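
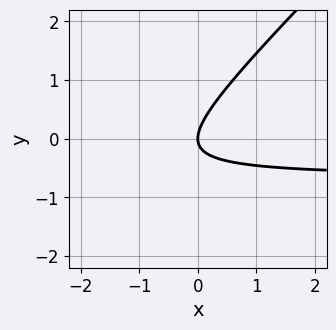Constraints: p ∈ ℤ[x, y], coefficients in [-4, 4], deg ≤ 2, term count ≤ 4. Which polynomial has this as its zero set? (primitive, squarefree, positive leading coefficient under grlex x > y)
(a) Degree: no degree-1 curve has this shape, so deg p = 2.
(b) From the axis intercepts and sections: it meets the x-axis at x = 0 (among the integer gridlines); it crosses the y-axis at the gridline y = 0.
(c) Putting this together gives p.

3*x*y - 3*y^2 + 2*x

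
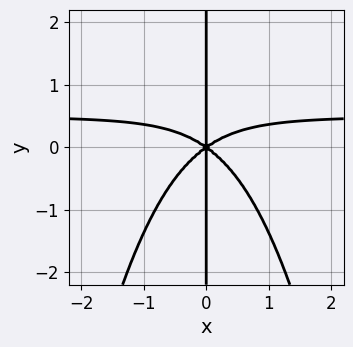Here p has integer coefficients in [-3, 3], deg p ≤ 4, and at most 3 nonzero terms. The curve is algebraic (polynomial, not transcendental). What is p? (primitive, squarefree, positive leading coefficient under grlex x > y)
Degree: no degree-3 curve has this shape, so deg p = 4.
Observable constraints: it meets the x-axis at x = 0 (among the integer gridlines); the visible y-axis segment lies entirely on the curve.
Putting this together gives p.

2*x^3*y - x^3 + 2*x*y^2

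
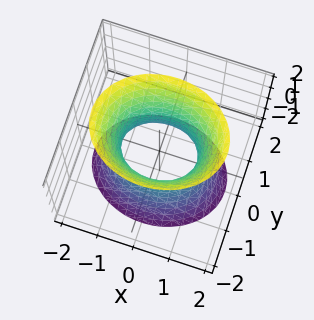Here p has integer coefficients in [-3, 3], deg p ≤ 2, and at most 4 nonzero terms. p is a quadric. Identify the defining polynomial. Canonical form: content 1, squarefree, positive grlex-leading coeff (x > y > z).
2*x^2 + 3*y^2 - z^2 - 2

Degree: one connected sheet with a waist; a quadric, so deg p = 2.
Symmetries: the z ↦ −z reflection is a symmetry, so z appears only in even powers; it's symmetric under x → −x, forcing even powers of x; it's symmetric under y → −y, forcing even powers of y.
Checking where it meets the axes: no z-intercept at any integer in the box; the x-axis gridline crossings are at x ∈ {-1, 1}.
Solving for integer coefficients yields p as stated.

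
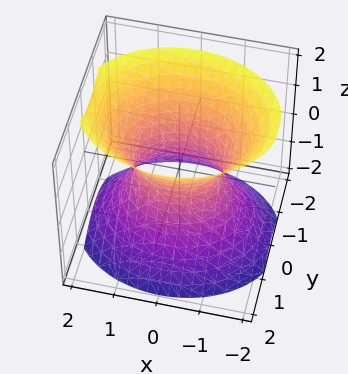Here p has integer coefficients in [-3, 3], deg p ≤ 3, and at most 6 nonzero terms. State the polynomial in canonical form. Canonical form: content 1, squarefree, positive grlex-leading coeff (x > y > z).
(a) The degree is 2 — one connected sheet with a waist; a quadric.
(b) Symmetries: mirror symmetry z ↦ −z ⇒ only even powers of z; mirror symmetry x ↦ −x ⇒ only even powers of x; mirror symmetry y ↦ −y ⇒ only even powers of y.
(c) Against the integer gridlines: the x-axis gridline crossings are at x ∈ {-1, 1}; it misses every integer gridline on the z-axis.
(d) Putting this together gives p.

2*x^2 + 3*y^2 - 2*z^2 - 2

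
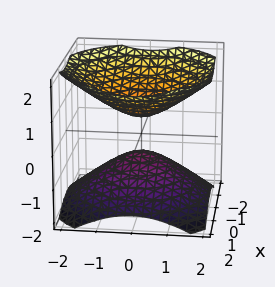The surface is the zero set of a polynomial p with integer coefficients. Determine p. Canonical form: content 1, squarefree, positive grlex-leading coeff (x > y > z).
First, the picture has 2 separate pieces. Treating them together as one polynomial.
Then, deg p = 2. A generic line meets the surface in up to 2 points.
Next, symmetries: the surface is invariant under rotation about z: p = q(x² + y², z).
Next, against the integer gridlines: no y-intercept at any integer in the box; a circular section at z = -1 has radius exactly 1; no x-intercept at any integer in the box.
Finally, fitting integer coefficients to these (and the overall shape) gives p.

2*x^2 + 2*y^2 - 3*z^2 + 1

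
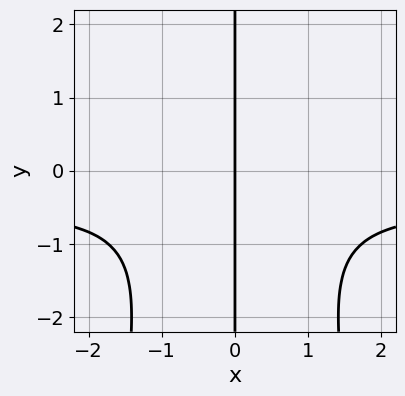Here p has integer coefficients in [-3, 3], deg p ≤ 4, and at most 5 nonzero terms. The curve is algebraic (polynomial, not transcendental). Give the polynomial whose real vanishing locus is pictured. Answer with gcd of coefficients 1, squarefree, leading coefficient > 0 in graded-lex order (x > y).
2*x^3*y + x^3 + x*y^2 + 2*x

First, the degree is 4 — the shape is more complex than any degree-3 curve.
Then, reading off the gridlines: every point of the y-axis in the box is on the curve; it crosses the x-axis at the gridline x = 0.
Finally, together with the visible shape, these determine p as stated.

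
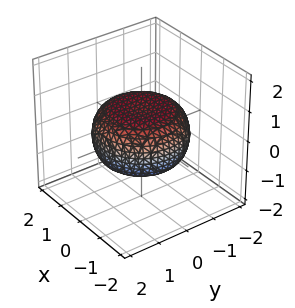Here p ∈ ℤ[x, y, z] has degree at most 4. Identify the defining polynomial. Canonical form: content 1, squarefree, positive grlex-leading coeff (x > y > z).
x^4 + 2*x^2*y^2 + y^4 - x^2 - y^2 + 3*z^2 - 2

deg p = 4. A generic line meets the surface in up to 4 points.
Symmetries: rotational symmetry about the z-axis ⇒ p depends on x, y only through x² + y².
Checking where it meets the axes: a circular section at z = 0 has radius between 1 and 2.
Fitting integer coefficients to these (and the overall shape) gives p.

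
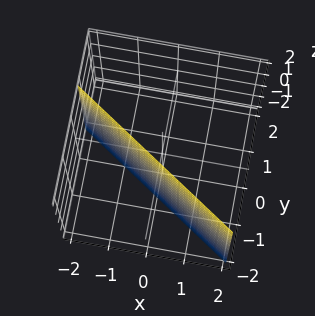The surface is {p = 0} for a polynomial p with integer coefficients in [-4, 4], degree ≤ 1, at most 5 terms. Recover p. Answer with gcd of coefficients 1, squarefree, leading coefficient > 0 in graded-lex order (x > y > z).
First, degree: every cross-section is a straight line — this is a plane, so deg p = 1.
Next, against the integer gridlines: the surface avoids every integer z-axis point in the box; it crosses the x-axis at the gridline x = -1.
Finally, assembling these constraints gives the stated polynomial.

2*x + 3*y + 2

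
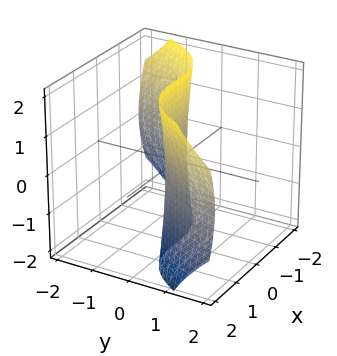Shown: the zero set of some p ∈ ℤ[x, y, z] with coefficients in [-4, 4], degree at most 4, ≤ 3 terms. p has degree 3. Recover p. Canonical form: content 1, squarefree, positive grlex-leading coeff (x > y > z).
(a) Degree: the shape is more complex than any degree-2 surface, so deg p = 3.
(b) Checking where it meets the axes: it crosses the x-axis at the gridline x = 0; every point of the z-axis in the box is on the surface; one y-axis crossing is at y = 0.
(c) Fitting integer coefficients to these (and the overall shape) gives p.

x^3 - y*z^2 - 3*y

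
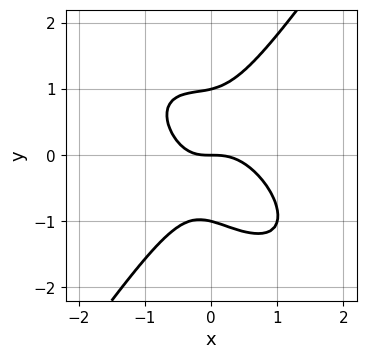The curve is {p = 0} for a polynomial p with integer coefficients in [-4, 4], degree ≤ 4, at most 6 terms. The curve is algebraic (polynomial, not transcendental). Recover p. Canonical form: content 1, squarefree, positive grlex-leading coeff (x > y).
1. Degree: no degree-2 curve has this shape, so deg p = 3.
2. From the axis intercepts and sections: it crosses the x-axis at the gridline x = 0; the y-axis gridline crossings are at y ∈ {-1, 0, 1}.
3. Assembling these constraints gives the stated polynomial.

3*x^3 + 2*x^2*y - 2*y^3 + x*y + 2*y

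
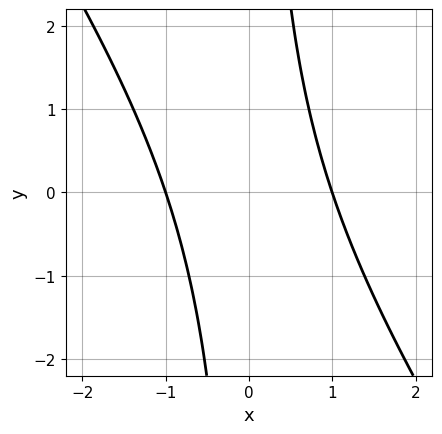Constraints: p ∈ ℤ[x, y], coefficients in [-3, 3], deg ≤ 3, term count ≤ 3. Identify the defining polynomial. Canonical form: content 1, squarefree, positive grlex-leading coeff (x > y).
3*x^2 + 2*x*y - 3

(a) Degree: a generic line meets the curve in up to 2 points, so deg p = 2.
(b) From the visible intercepts: among the integer gridlines, it crosses the x-axis at x ∈ {-1, 1}; the curve avoids every integer y-axis point in the box.
(c) The integer polynomial consistent with all of this is the stated p.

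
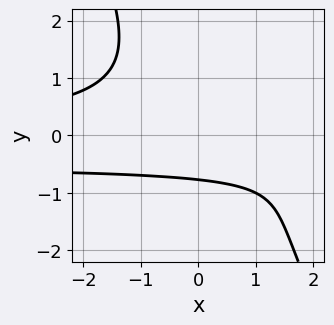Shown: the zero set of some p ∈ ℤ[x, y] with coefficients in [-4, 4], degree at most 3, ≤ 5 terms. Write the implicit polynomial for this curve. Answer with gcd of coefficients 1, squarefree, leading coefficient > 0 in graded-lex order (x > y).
1. deg p = 3.
2. Checking where it meets the axes: no x-intercept at any integer in the box.
3. Putting this together gives p.

2*x*y^2 + y^3 + x*y + 2*y + 2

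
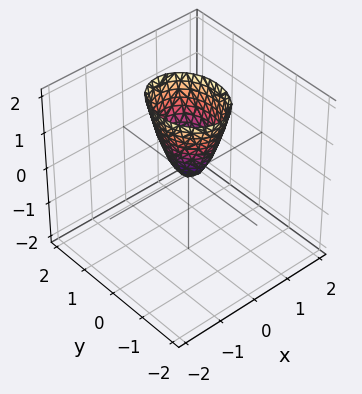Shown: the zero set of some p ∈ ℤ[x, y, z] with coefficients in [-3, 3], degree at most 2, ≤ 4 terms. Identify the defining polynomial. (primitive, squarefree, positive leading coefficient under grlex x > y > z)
3*x^2 + 2*y^2 - z

deg p = 2. A paraboloid; a quadric.
Symmetries: the y ↦ −y reflection is a symmetry, so y appears only in even powers; the x ↦ −x reflection is a symmetry, so x appears only in even powers.
Checking where it meets the axes: it meets the z-axis at z = 0 (among the integer gridlines); it meets the y-axis at y = 0 (among the integer gridlines); it crosses the x-axis at the gridline x = 0.
Assembling these constraints gives the stated polynomial.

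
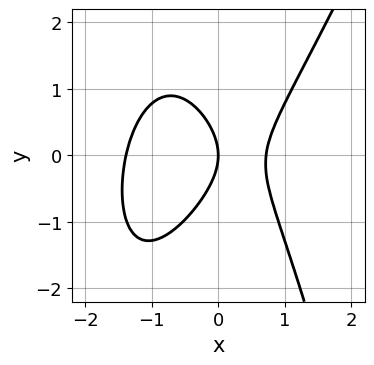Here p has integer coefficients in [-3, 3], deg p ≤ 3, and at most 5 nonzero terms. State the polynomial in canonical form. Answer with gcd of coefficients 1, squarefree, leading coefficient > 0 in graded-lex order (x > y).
3*x^3 - x^2*y + 2*x^2 - 2*y^2 - 3*x

The degree is 3 — a generic line meets the curve in up to 3 points.
From the axis intercepts and sections: it meets the x-axis at x = 0 (among the integer gridlines); it meets the y-axis at y = 0 (among the integer gridlines).
Matching integer coefficients to the picture gives p.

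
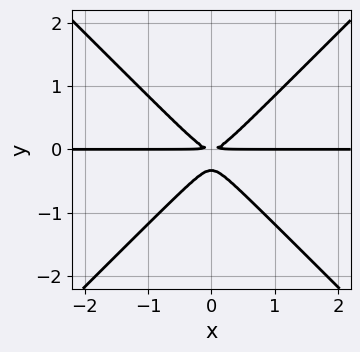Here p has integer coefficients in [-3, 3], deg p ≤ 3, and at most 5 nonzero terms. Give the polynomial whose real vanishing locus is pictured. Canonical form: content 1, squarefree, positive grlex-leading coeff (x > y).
3*x^2*y - 3*y^3 - y^2

1. deg p = 3.
2. Symmetries: it's symmetric under x → −x, forcing even powers of x.
3. Against the integer gridlines: the visible x-axis segment lies entirely on the curve.
4. Matching integer coefficients to the picture gives p.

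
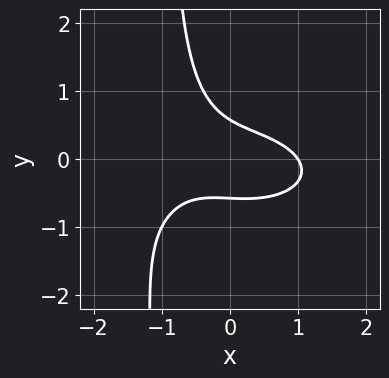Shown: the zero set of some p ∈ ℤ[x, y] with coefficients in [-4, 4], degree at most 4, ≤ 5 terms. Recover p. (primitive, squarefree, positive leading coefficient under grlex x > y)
(a) The degree is 3 — no degree-2 curve has this shape.
(b) Reading off the gridlines: one x-axis crossing is at x = 1.
(c) Assembling these constraints gives the stated polynomial.

x^3 + 3*x*y^2 + 2*x*y + 3*y^2 - 1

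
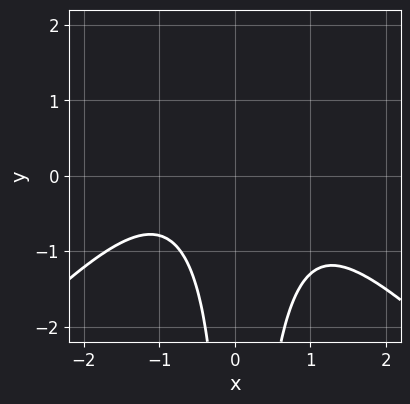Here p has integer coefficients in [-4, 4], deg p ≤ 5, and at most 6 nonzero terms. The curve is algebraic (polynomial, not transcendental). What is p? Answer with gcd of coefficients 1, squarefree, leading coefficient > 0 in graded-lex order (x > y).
x^4 - x^2*y^2 + 2*x^2*y - x*y + 2

1. The degree is 4 — a generic line meets the curve in up to 4 points.
2. Reading off the gridlines: the curve avoids every integer y-axis point in the box; it misses every integer gridline on the x-axis.
3. These observations pin down the coefficients.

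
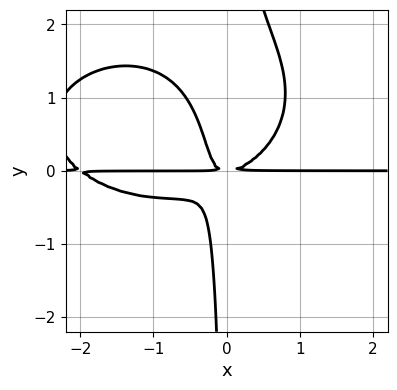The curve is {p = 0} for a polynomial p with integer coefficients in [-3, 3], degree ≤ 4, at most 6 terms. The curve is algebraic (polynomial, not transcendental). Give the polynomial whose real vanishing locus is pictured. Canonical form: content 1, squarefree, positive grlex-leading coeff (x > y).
x^3*y + 2*x*y^3 + 2*x^2*y - 3*x*y^2 - y^2

The degree is 4 — a generic line meets the curve in up to 4 points.
Against the integer gridlines: every point of the x-axis in the box is on the curve.
Solving for integer coefficients yields p as stated.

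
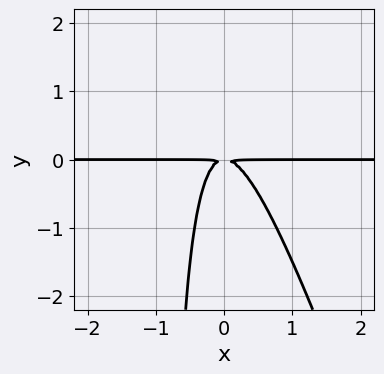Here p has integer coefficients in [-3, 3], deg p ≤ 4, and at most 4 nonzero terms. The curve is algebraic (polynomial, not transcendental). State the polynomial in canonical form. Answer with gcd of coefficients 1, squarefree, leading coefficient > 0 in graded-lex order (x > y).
3*x^2*y + x*y^2 + y^2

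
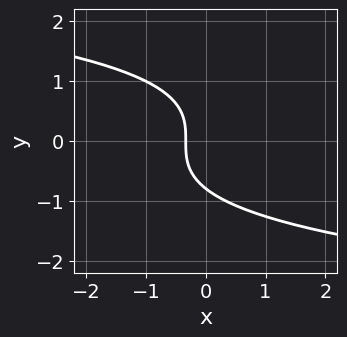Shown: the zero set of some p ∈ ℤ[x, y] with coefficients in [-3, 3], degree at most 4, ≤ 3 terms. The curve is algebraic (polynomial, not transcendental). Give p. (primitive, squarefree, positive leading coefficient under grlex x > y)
First, deg p = 3. A generic line meets the curve in up to 3 points.
Finally, the integer polynomial consistent with all of this is the stated p.

2*y^3 + 3*x + 1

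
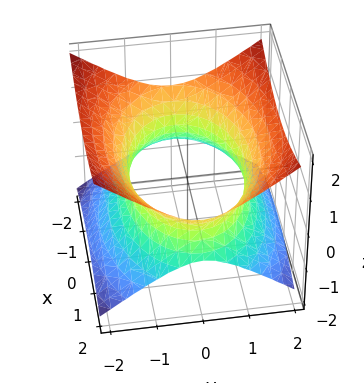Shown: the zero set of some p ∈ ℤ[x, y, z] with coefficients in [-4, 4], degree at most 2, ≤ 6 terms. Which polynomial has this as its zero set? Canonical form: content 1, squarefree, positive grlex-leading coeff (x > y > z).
(a) deg p = 2. An hourglass — one-sheet hyperboloid; a quadric.
(b) Symmetries: mirror symmetry z ↦ −z ⇒ only even powers of z; mirror symmetry x ↦ −x ⇒ only even powers of x; mirror symmetry y ↦ −y ⇒ only even powers of y.
(c) From the axis intercepts and sections: the surface avoids every integer z-axis point in the box.
(d) Matching integer coefficients to the picture gives p.

x^2 + 2*y^2 - 3*z^2 - 3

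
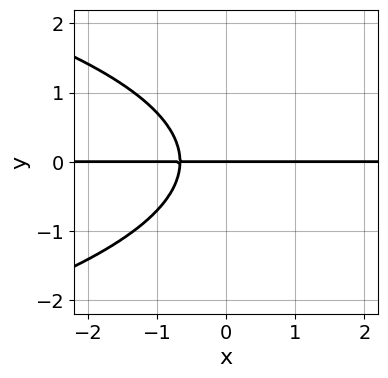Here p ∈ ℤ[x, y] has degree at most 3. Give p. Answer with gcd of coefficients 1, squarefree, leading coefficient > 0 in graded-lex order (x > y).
First, degree: a generic line meets the curve in up to 3 points, so deg p = 3.
Then, from the visible intercepts: every point of the x-axis in the box is on the curve; it crosses the y-axis at the gridline y = 0.
Finally, matching integer coefficients to the picture gives p.

2*y^3 + 3*x*y + 2*y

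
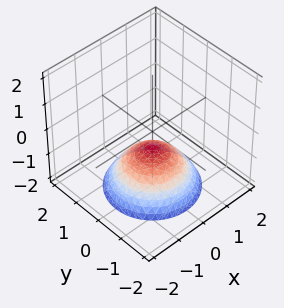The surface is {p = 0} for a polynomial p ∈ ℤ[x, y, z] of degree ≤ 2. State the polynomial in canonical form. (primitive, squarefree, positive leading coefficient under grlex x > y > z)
1. Degree: the shape is more complex than any degree-1 surface, so deg p = 2.
2. Symmetry: the z-axis is an axis of rotation, so x and y enter only as x² + y².
3. Observable constraints: a circular section at z = -1 has radius between 0 and 1; no x-intercept at any integer in the box; it misses every integer gridline on the y-axis.
4. Putting this together gives p.

2*x^2 + 2*y^2 + 3*z + 2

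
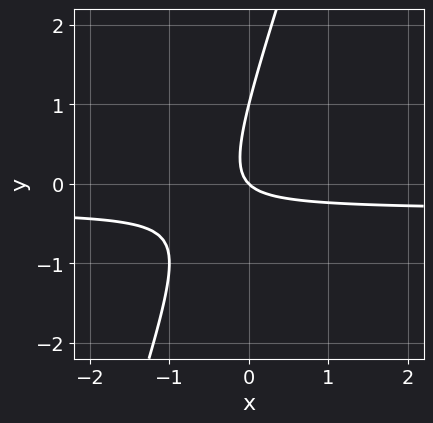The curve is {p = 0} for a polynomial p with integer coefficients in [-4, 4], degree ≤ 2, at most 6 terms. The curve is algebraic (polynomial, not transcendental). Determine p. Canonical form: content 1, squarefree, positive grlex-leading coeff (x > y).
First, degree: a generic line meets the curve in up to 2 points, so deg p = 2.
Next, from the visible intercepts: it meets the x-axis at x = 0 (among the integer gridlines); among the integer gridlines, it crosses the y-axis at y ∈ {0, 1}.
Finally, putting this together gives p.

3*x*y - y^2 + x + y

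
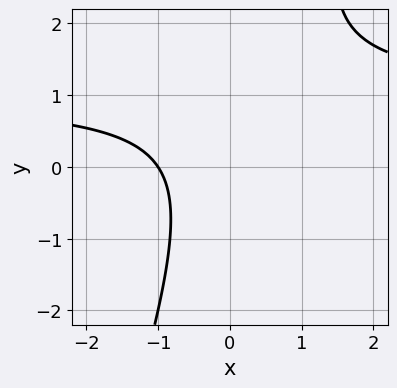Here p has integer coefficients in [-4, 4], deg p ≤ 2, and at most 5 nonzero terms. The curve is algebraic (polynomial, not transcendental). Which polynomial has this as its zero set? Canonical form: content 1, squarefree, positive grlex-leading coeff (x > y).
3*x*y - y^2 - 3*x + y - 3

First, deg p = 2. The shape is more complex than any degree-1 curve.
Then, checking where it meets the axes: no y-intercept at any integer in the box; one x-axis crossing is at x = -1.
Finally, these observations pin down the coefficients.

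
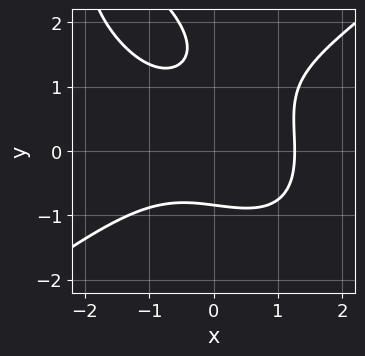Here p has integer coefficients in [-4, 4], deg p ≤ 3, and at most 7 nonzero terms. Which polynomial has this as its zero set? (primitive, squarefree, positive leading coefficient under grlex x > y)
1. Degree: the shape is more complex than any degree-2 curve, so deg p = 3.
2. Putting this together gives p.

x^3 - x*y^2 - y^3 + 2*y^2 - 2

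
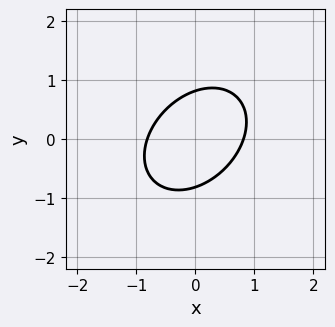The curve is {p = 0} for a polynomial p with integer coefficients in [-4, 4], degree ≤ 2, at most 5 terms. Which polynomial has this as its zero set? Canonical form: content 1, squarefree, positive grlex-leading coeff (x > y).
deg p = 2.
Putting this together gives p.

3*x^2 - 2*x*y + 3*y^2 - 2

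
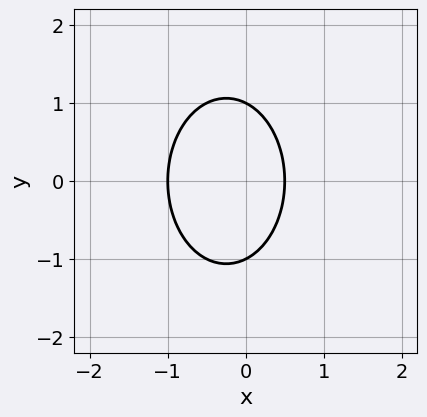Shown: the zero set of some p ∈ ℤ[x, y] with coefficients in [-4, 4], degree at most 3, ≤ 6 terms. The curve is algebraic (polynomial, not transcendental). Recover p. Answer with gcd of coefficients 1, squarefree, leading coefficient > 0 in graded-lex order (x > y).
First, the degree is 2 — the shape is more complex than any degree-1 curve.
Then, symmetries: mirror symmetry y ↦ −y ⇒ only even powers of y.
Next, observable constraints: one x-axis crossing is at x = -1; among the integer gridlines, it crosses the y-axis at y ∈ {-1, 1}.
Finally, fitting integer coefficients to these (and the overall shape) gives p.

2*x^2 + y^2 + x - 1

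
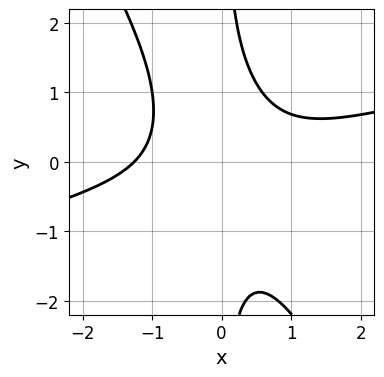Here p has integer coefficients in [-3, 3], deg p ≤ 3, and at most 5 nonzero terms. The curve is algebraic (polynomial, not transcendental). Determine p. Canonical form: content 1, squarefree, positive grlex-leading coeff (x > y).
Degree: the shape is more complex than any degree-2 curve, so deg p = 3.
Against the integer gridlines: the curve avoids every integer y-axis point in the box.
Solving for integer coefficients yields p as stated.

x^3 - 3*x^2*y - 2*x*y^2 + 2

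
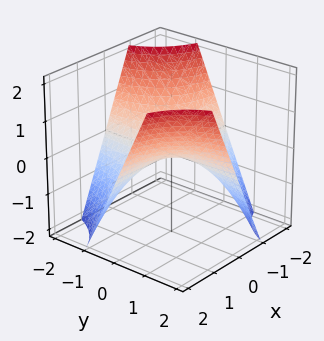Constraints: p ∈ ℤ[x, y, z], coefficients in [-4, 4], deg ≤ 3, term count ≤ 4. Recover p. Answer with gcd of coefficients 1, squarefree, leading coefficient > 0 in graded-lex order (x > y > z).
x*y - z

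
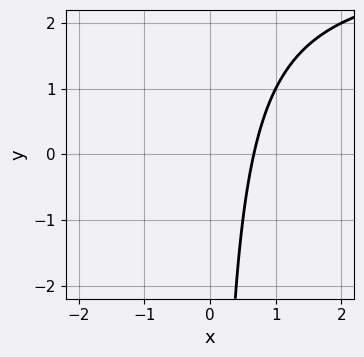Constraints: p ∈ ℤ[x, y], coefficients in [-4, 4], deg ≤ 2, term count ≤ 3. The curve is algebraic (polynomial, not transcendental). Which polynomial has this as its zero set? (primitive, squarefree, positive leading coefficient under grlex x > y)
x*y - 3*x + 2

Degree: a generic line meets the curve in up to 2 points, so deg p = 2.
Reading off the gridlines: the curve avoids every integer y-axis point in the box.
The integer polynomial consistent with all of this is the stated p.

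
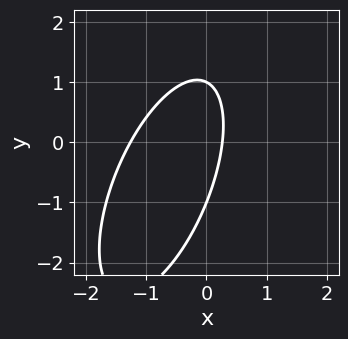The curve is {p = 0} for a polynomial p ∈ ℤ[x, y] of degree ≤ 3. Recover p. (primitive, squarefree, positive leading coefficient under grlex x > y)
deg p = 2.
Against the integer gridlines: the y-axis gridline crossings are at y ∈ {-1, 1}.
Fitting integer coefficients to these (and the overall shape) gives p.

3*x^2 - 2*x*y + y^2 + 3*x - 1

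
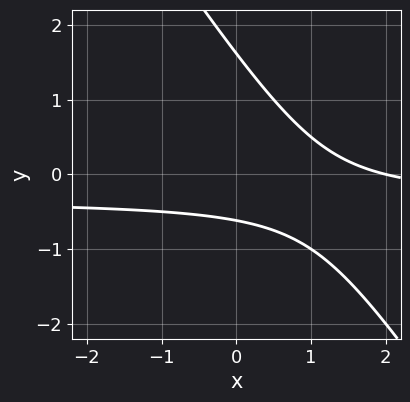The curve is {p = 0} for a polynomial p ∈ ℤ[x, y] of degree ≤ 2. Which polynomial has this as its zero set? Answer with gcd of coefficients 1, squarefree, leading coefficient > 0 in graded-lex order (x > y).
3*x*y + 2*y^2 + x - 2*y - 2

First, degree: no degree-1 curve has this shape, so deg p = 2.
Then, from the axis intercepts and sections: it meets the x-axis at x = 2 (among the integer gridlines).
Finally, the integer polynomial consistent with all of this is the stated p.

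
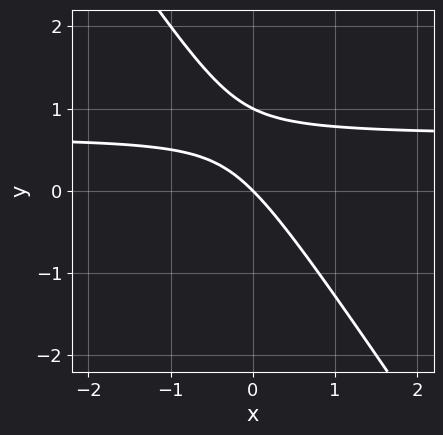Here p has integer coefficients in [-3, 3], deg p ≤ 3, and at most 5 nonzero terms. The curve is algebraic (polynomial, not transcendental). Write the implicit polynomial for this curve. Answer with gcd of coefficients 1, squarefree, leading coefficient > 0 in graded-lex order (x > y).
3*x*y + 2*y^2 - 2*x - 2*y

Degree: a generic line meets the curve in up to 2 points, so deg p = 2.
From the visible intercepts: among the integer gridlines, it crosses the y-axis at y ∈ {0, 1}; it crosses the x-axis at the gridline x = 0.
Fitting integer coefficients to these (and the overall shape) gives p.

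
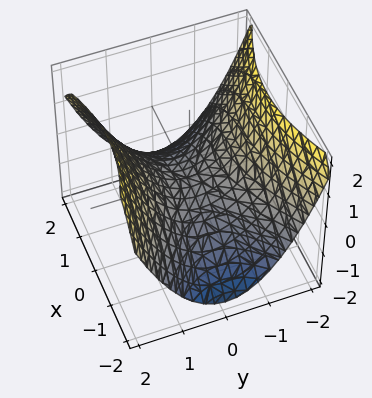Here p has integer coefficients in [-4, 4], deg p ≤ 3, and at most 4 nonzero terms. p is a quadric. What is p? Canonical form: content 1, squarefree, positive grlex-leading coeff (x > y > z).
First, deg p = 2. A hyperbolic paraboloid; a quadric.
Next, symmetries: it's symmetric under y → −y, forcing even powers of y; the x ↦ −x reflection is a symmetry, so x appears only in even powers.
Next, reading off the gridlines: one y-axis crossing is at y = 0; one x-axis crossing is at x = 0; one z-axis crossing is at z = 0.
Finally, together with the visible shape, these determine p as stated.

x^2 - 2*y^2 + 3*z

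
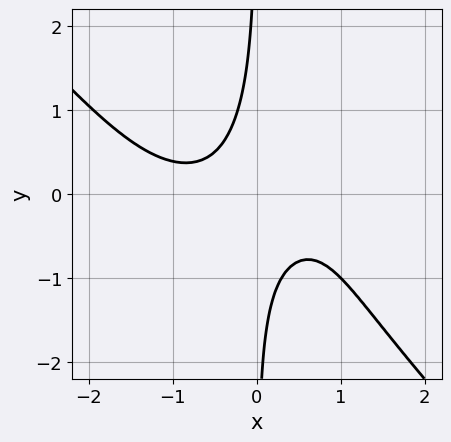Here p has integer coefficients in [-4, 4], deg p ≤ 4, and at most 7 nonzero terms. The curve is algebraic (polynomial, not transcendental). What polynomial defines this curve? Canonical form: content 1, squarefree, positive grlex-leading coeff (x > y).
x^4 + x*y^3 - 2*x^2*y + 3*x*y + 1

1. deg p = 4.
2. Observable constraints: no y-intercept at any integer in the box; the curve avoids every integer x-axis point in the box.
3. Assembling these constraints gives the stated polynomial.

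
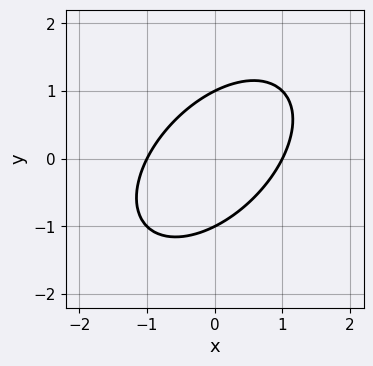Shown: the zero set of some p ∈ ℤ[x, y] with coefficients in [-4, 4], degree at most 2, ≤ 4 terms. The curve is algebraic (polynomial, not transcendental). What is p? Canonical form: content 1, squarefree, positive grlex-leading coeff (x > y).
x^2 - x*y + y^2 - 1

Degree: a generic line meets the curve in up to 2 points, so deg p = 2.
Reading off the gridlines: the x-axis gridline crossings are at x ∈ {-1, 1}; among the integer gridlines, it crosses the y-axis at y ∈ {-1, 1}.
Solving for integer coefficients yields p as stated.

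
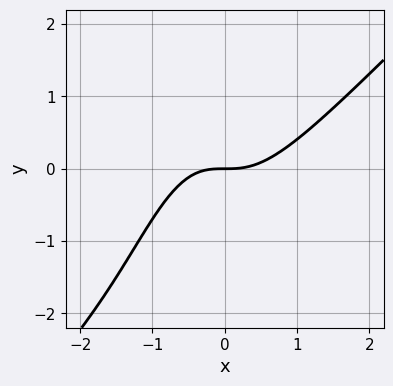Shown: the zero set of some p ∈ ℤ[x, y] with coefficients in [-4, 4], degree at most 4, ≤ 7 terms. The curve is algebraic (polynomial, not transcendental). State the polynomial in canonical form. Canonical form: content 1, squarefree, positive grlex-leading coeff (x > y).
3*x^3 - 3*x^2*y - x*y - y^2 - 3*y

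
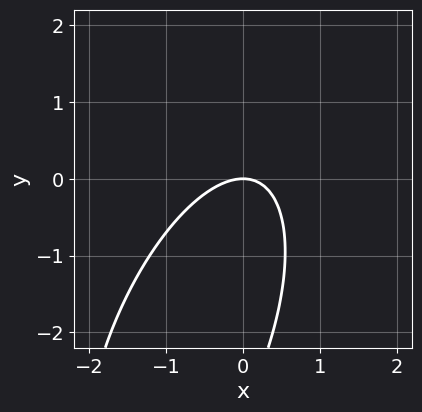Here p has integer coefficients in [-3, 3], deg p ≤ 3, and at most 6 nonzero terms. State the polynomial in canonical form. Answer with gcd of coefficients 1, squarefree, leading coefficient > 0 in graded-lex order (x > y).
(a) The degree is 2 — the shape is more complex than any degree-1 curve.
(b) Against the integer gridlines: it crosses the x-axis at the gridline x = 0; it meets the y-axis at y = 0 (among the integer gridlines).
(c) Together with the visible shape, these determine p as stated.

3*x^2 - 2*x*y + y^2 + 3*y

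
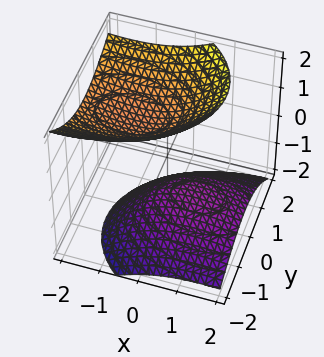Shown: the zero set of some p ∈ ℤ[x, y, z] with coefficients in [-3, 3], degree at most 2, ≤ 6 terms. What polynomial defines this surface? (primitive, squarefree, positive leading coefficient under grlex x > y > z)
I count 2 distinct pieces. Treating them together as one polynomial.
Degree: the shape is more complex than any degree-1 surface, so deg p = 2.
Reading off the gridlines: no y-intercept at any integer in the box; no x-intercept at any integer in the box.
These observations pin down the coefficients. Check: (0, 0, 1) on the z-axis lies on the surface, and p(0, 0, 1) = 0. ✓

x^2 + 2*x*z + 2*y^2 - y*z - 2*z^2 + 2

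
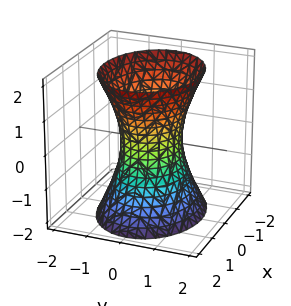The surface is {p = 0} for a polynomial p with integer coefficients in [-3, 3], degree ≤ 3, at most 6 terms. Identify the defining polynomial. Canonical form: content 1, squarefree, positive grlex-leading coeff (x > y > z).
2*x^2 + 3*y^2 - z^2 - 2

The degree is 2 — an hourglass — one-sheet hyperboloid; a quadric.
Symmetries: the x ↦ −x reflection is a symmetry, so x appears only in even powers; it's symmetric under y → −y, forcing even powers of y; it's symmetric under z → −z, forcing even powers of z.
From the axis intercepts and sections: it misses every integer gridline on the z-axis; the x-axis gridline crossings are at x ∈ {-1, 1}.
Putting this together gives p.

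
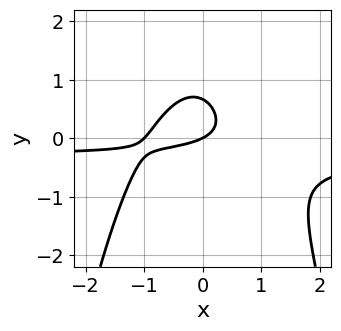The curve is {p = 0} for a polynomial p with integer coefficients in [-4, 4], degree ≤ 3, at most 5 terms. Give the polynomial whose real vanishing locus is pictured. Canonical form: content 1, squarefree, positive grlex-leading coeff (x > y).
deg p = 3.
From the axis intercepts and sections: it crosses the y-axis at the gridline y = 0; among the integer gridlines, it crosses the x-axis at x ∈ {-1, 0}.
Putting this together gives p.

3*x^2*y + x^2 + 3*y^2 + x - 2*y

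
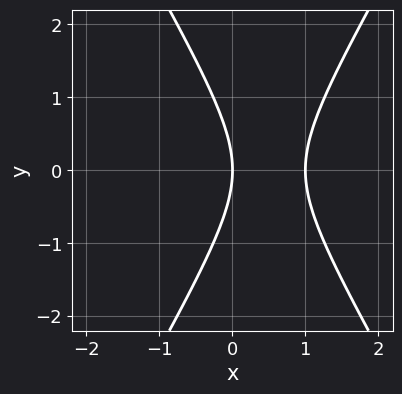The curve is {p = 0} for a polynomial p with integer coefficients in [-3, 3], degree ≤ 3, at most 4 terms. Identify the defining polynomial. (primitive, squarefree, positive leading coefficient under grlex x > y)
(a) deg p = 2.
(b) Symmetries: mirror symmetry y ↦ −y ⇒ only even powers of y.
(c) Reading off the gridlines: one y-axis crossing is at y = 0; the x-axis gridline crossings are at x ∈ {0, 1}.
(d) Solving for integer coefficients yields p as stated.

3*x^2 - y^2 - 3*x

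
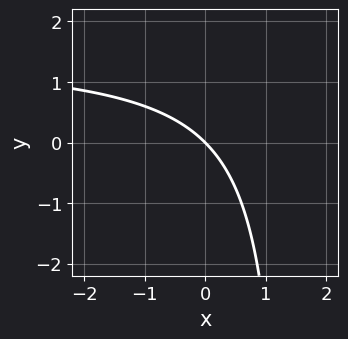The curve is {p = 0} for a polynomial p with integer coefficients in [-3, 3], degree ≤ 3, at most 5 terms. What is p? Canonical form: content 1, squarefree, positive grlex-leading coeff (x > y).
(a) deg p = 2. A generic line meets the curve in up to 2 points.
(b) From the visible intercepts: one x-axis crossing is at x = 0; it crosses the y-axis at the gridline y = 0.
(c) Matching integer coefficients to the picture gives p.

2*x*y - 3*x - 3*y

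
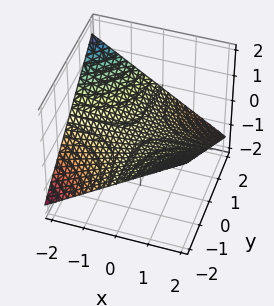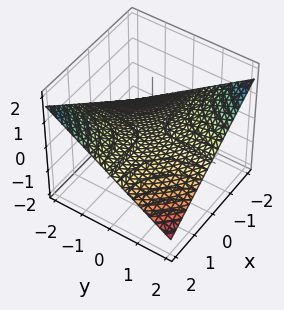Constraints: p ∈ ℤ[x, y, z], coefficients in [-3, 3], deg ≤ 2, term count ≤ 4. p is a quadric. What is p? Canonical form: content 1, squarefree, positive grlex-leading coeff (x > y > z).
Degree: a hyperbolic paraboloid; a quadric, so deg p = 2.
Reading off the gridlines: the visible y-axis segment lies entirely on the surface; it crosses the z-axis at the gridline z = 0; the visible x-axis segment lies entirely on the surface.
Assembling these constraints gives the stated polynomial.

x*y + 3*z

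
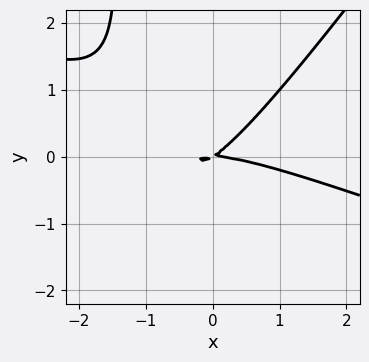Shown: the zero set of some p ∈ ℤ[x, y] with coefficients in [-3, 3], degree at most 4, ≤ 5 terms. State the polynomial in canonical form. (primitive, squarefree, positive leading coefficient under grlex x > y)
First, degree: the shape is more complex than any degree-2 curve, so deg p = 3.
Next, checking where it meets the axes: it crosses the y-axis at the gridline y = 0; one x-axis crossing is at x = 0.
Finally, matching integer coefficients to the picture gives p.

x^3 + 2*x^2*y - 2*x*y^2 + 2*x*y - 3*y^2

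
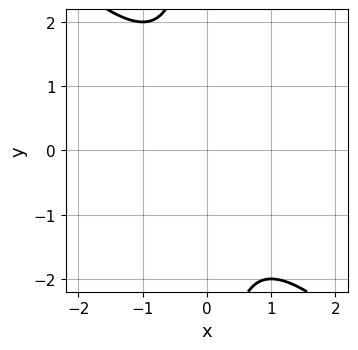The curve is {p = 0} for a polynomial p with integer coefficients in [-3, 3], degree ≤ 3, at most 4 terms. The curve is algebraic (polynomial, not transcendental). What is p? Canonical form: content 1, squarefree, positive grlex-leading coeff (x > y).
x^2 + x*y + 1

(a) Degree: a generic line meets the curve in up to 2 points, so deg p = 2.
(b) Against the integer gridlines: no x-intercept at any integer in the box; the curve avoids every integer y-axis point in the box.
(c) Putting this together gives p.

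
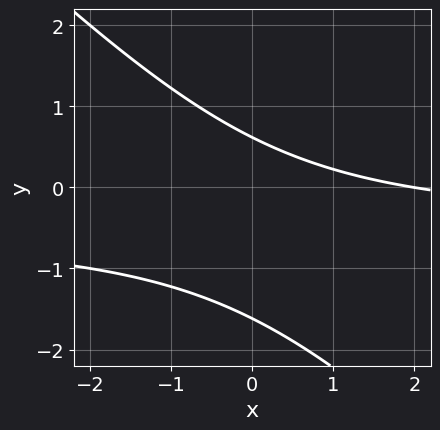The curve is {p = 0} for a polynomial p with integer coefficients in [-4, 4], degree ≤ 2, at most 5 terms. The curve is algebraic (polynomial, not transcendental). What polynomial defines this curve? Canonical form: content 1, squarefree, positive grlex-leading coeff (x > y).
2*x*y + 2*y^2 + x + 2*y - 2

First, deg p = 2. The shape is more complex than any degree-1 curve.
Next, observable constraints: it crosses the x-axis at the gridline x = 2.
Finally, fitting integer coefficients to these (and the overall shape) gives p.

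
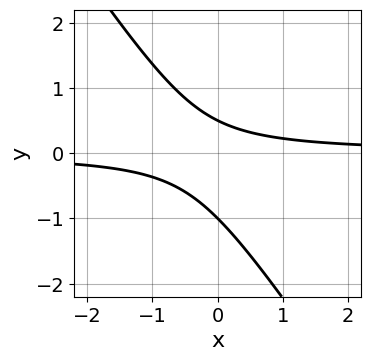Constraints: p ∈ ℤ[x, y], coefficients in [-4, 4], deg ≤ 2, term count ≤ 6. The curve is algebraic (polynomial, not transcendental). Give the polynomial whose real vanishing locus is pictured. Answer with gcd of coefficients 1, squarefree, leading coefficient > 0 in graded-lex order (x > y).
(a) Degree: no degree-1 curve has this shape, so deg p = 2.
(b) Observable constraints: it misses every integer gridline on the x-axis; one y-axis crossing is at y = -1.
(c) Fitting integer coefficients to these (and the overall shape) gives p.

3*x*y + 2*y^2 + y - 1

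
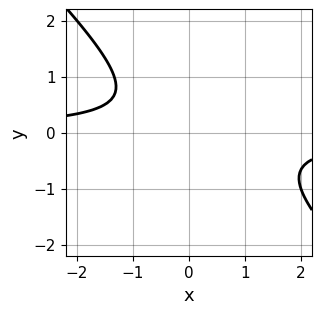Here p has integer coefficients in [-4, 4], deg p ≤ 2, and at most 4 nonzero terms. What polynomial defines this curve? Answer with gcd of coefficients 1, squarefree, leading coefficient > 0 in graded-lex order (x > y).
deg p = 2.
Checking where it meets the axes: the curve avoids every integer x-axis point in the box; no y-intercept at any integer in the box.
Fitting integer coefficients to these (and the overall shape) gives p.

3*x*y + 3*y^2 - y + 2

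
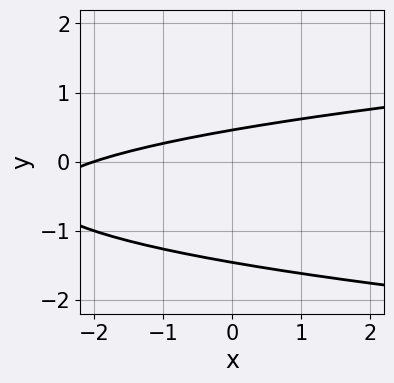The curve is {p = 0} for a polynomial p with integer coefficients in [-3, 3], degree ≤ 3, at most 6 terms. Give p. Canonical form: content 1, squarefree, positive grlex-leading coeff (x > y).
3*y^2 - x + 3*y - 2

1. deg p = 2. The shape is more complex than any degree-1 curve.
2. Against the integer gridlines: it crosses the x-axis at the gridline x = -2.
3. Together with the visible shape, these determine p as stated.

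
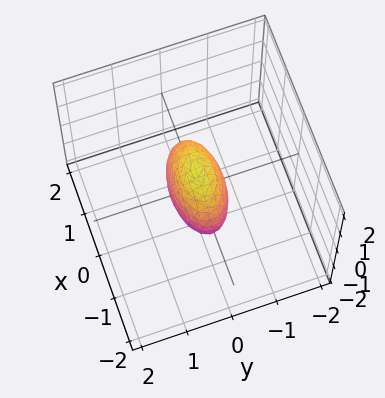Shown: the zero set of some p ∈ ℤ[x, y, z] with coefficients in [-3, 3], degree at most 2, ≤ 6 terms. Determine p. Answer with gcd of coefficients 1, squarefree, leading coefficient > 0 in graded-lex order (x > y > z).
x^2 + 3*y^2 + z^2 - 1

First, degree: bounded and convex; a quadric, so deg p = 2.
Next, symmetries: it's symmetric under x → −x, forcing even powers of x; it's symmetric under z → −z, forcing even powers of z; the y ↦ −y reflection is a symmetry, so y appears only in even powers.
Then, checking where it meets the axes: among the integer gridlines, it crosses the x-axis at x ∈ {-1, 1}; the z-axis gridline crossings are at z ∈ {-1, 1}.
Finally, the integer polynomial consistent with all of this is the stated p.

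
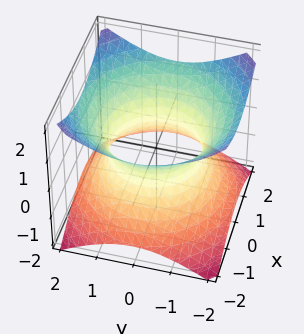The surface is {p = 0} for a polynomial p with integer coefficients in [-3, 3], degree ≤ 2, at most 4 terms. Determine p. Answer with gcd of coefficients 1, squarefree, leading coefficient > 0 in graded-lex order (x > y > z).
First, degree: one connected sheet with a waist; a quadric, so deg p = 2.
Then, symmetries: mirror symmetry z ↦ −z ⇒ only even powers of z; rotational symmetry about the z-axis ⇒ p depends on x, y only through x² + y².
Next, checking where it meets the axes: it misses every integer gridline on the z-axis; a circular section at z = 0 has radius between 1 and 2.
Finally, assembling these constraints gives the stated polynomial.

2*x^2 + 2*y^2 - 3*z^2 - 3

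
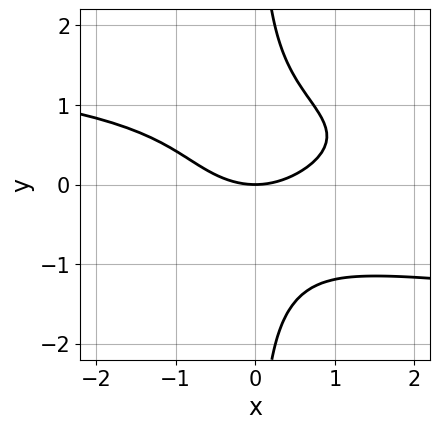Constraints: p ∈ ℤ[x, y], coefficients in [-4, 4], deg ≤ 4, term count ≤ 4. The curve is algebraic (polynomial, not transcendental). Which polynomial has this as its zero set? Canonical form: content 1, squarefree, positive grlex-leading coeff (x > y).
The degree is 4 — the shape is more complex than any degree-3 curve.
Checking where it meets the axes: it meets the y-axis at y = 0 (among the integer gridlines); it crosses the x-axis at the gridline x = 0.
The integer polynomial consistent with all of this is the stated p.

2*x*y^3 + x^2 - 2*y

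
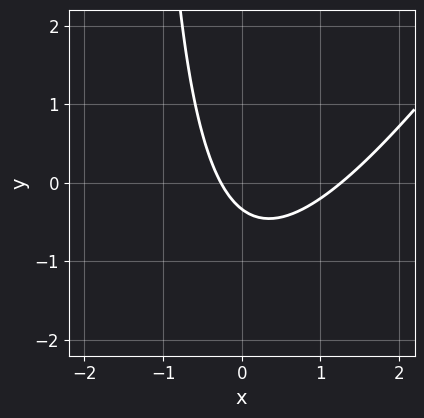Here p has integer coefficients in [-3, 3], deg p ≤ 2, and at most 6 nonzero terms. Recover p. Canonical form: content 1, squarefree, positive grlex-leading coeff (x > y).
3*x^2 - 2*x*y - 3*x - 3*y - 1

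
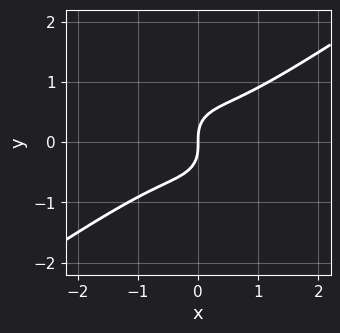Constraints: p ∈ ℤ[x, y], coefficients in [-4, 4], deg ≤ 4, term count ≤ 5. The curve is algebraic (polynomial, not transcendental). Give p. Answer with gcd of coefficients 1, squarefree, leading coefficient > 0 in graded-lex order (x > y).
3*x^3 - 3*x^2*y - 3*y^3 + 2*x

1. deg p = 3. A generic line meets the curve in up to 3 points.
2. Observable constraints: it meets the y-axis at y = 0 (among the integer gridlines); one x-axis crossing is at x = 0.
3. Assembling these constraints gives the stated polynomial.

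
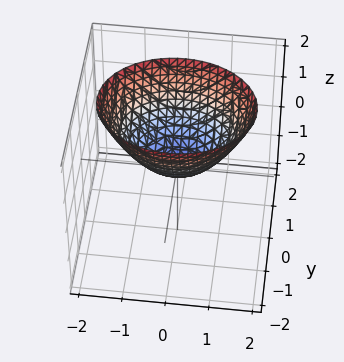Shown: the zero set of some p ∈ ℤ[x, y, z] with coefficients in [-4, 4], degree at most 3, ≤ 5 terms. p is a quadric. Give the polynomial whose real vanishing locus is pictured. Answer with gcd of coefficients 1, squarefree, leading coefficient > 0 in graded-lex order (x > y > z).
(a) The degree is 2 — a paraboloid; a quadric.
(b) Symmetries: it's symmetric under x → −x, forcing even powers of x; mirror symmetry y ↦ −y ⇒ only even powers of y.
(c) Checking where it meets the axes: one z-axis crossing is at z = 0; it meets the x-axis at x = 0 (among the integer gridlines); one y-axis crossing is at y = 0.
(d) Assembling these constraints gives the stated polynomial.

2*x^2 + 3*y^2 - 3*z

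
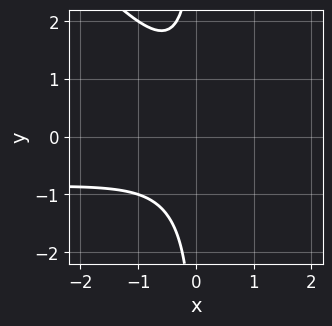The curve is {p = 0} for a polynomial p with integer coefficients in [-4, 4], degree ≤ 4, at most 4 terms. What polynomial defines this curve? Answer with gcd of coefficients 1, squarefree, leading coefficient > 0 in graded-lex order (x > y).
x^2*y + x*y^2 + x^2 + 1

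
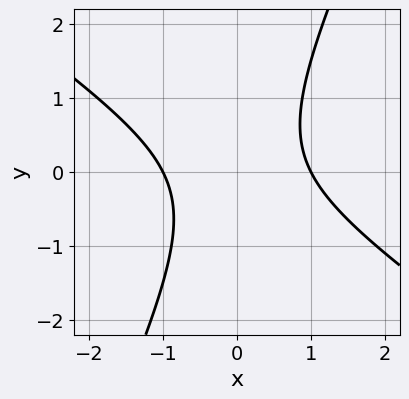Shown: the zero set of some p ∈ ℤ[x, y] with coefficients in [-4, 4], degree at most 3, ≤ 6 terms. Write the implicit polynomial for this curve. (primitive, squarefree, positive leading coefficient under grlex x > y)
3*x^2 + 3*x*y - 2*y^2 - 3

1. The degree is 2 — no degree-1 curve has this shape.
2. Observable constraints: it misses every integer gridline on the y-axis; the x-axis gridline crossings are at x ∈ {-1, 1}.
3. Assembling these constraints gives the stated polynomial.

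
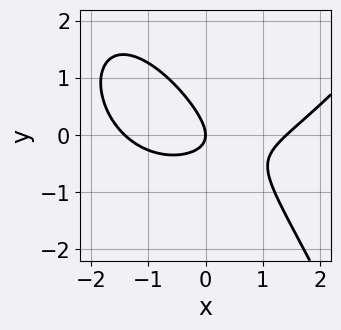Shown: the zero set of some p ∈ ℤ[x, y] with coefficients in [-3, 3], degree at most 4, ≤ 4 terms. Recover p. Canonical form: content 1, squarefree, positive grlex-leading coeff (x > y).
x^3 - 3*x*y - 3*y^2 - 2*x

1. deg p = 3. The shape is more complex than any degree-2 curve.
2. Observable constraints: one x-axis crossing is at x = 0; it meets the y-axis at y = 0 (among the integer gridlines).
3. Fitting integer coefficients to these (and the overall shape) gives p.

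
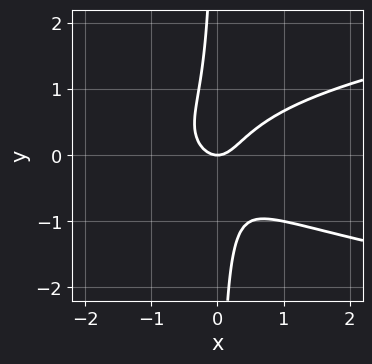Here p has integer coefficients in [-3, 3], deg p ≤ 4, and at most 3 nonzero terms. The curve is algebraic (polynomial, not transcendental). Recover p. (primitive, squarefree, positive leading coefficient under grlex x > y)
(a) deg p = 3. No degree-2 curve has this shape.
(b) From the axis intercepts and sections: it meets the y-axis at y = 0 (among the integer gridlines); it meets the x-axis at x = 0 (among the integer gridlines).
(c) These observations pin down the coefficients.

3*x*y^2 - 2*x^2 + y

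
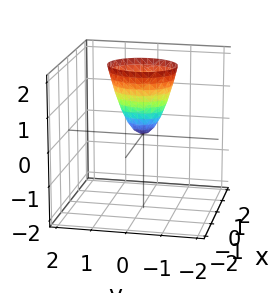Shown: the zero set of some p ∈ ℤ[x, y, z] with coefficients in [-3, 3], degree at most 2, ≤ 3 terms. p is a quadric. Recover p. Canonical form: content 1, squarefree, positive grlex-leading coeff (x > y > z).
3*x^2 + 2*y^2 - z

(a) The degree is 2 — a single bowl opening along one axis; a quadric.
(b) Symmetries: mirror symmetry y ↦ −y ⇒ only even powers of y; mirror symmetry x ↦ −x ⇒ only even powers of x.
(c) Reading off the gridlines: it crosses the z-axis at the gridline z = 0; one x-axis crossing is at x = 0; one y-axis crossing is at y = 0.
(d) Fitting integer coefficients to these (and the overall shape) gives p.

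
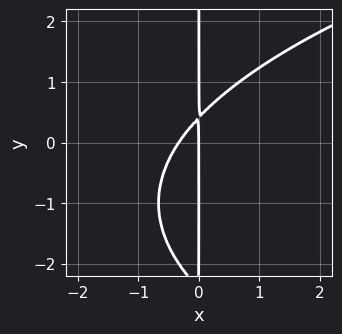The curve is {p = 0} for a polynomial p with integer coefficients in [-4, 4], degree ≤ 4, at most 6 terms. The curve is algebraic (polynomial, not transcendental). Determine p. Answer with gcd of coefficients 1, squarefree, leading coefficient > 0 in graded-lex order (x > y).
First, degree: no degree-2 curve has this shape, so deg p = 3.
Next, reading off the gridlines: the visible y-axis segment lies entirely on the curve; it crosses the x-axis at the gridline x = 0.
Finally, the integer polynomial consistent with all of this is the stated p.

x*y^2 - 3*x^2 + 2*x*y - x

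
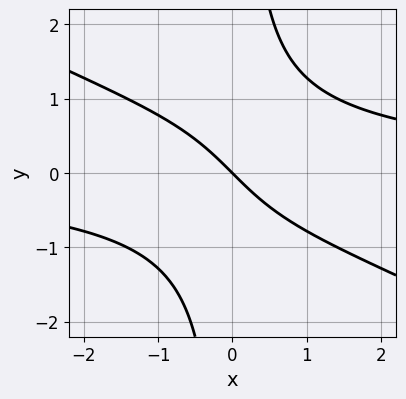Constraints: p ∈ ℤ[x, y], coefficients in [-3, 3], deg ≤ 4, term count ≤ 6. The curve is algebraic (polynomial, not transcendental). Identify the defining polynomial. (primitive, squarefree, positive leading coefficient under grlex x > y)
The degree is 3 — a generic line meets the curve in up to 3 points.
Against the integer gridlines: it crosses the y-axis at the gridline y = 0; it meets the x-axis at x = 0 (among the integer gridlines).
The integer polynomial consistent with all of this is the stated p.

x^2*y + 2*x*y^2 - 2*x - 2*y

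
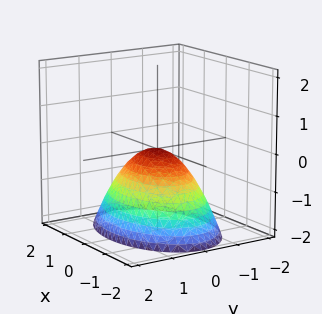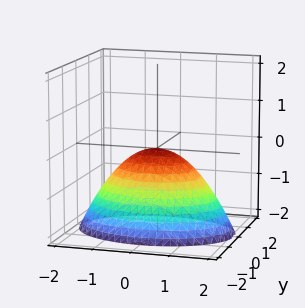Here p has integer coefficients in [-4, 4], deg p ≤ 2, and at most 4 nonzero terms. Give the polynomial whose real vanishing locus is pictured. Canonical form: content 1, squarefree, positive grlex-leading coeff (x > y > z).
The degree is 2 — a paraboloid; a quadric.
Symmetries: mirror symmetry x ↦ −x ⇒ only even powers of x; it's symmetric under y → −y, forcing even powers of y.
Checking where it meets the axes: one y-axis crossing is at y = 0; it crosses the x-axis at the gridline x = 0; it crosses the z-axis at the gridline z = 0.
The integer polynomial consistent with all of this is the stated p.

x^2 + 2*y^2 + 2*z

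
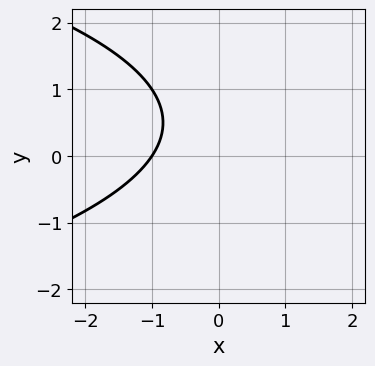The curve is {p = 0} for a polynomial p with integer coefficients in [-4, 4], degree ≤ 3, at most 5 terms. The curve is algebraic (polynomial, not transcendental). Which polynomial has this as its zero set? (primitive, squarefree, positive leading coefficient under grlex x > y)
First, degree: no degree-1 curve has this shape, so deg p = 2.
Next, reading off the gridlines: no y-intercept at any integer in the box; it meets the x-axis at x = -1 (among the integer gridlines).
Finally, putting this together gives p.

2*y^2 + 3*x - 2*y + 3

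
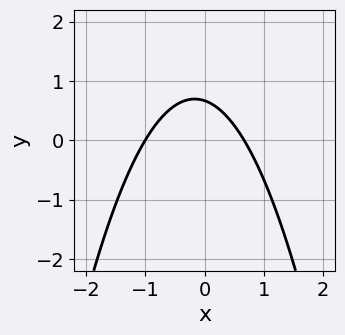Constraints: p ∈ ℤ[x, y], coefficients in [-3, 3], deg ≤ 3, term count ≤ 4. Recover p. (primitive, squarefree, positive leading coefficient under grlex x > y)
3*x^2 + x + 3*y - 2

(a) The degree is 2 — a generic line meets the curve in up to 2 points.
(b) From the axis intercepts and sections: it crosses the x-axis at the gridline x = -1.
(c) Assembling these constraints gives the stated polynomial.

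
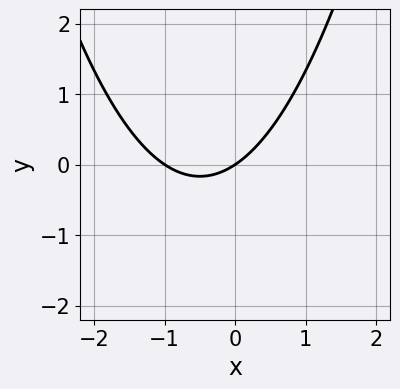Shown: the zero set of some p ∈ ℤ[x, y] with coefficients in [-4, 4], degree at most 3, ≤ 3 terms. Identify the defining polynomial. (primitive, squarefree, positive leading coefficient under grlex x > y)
1. Degree: no degree-1 curve has this shape, so deg p = 2.
2. Against the integer gridlines: the x-axis gridline crossings are at x ∈ {-1, 0}; it crosses the y-axis at the gridline y = 0.
3. Matching integer coefficients to the picture gives p.

2*x^2 + 2*x - 3*y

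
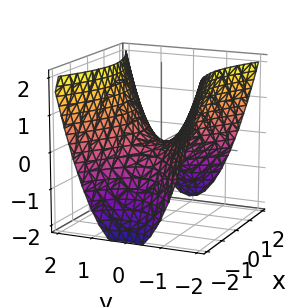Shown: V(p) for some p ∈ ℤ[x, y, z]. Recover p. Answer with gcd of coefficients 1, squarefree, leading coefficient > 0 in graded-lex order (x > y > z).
First, degree: a saddle surface; a quadric, so deg p = 2.
Then, symmetries: mirror symmetry y ↦ −y ⇒ only even powers of y; mirror symmetry x ↦ −x ⇒ only even powers of x.
Then, from the visible intercepts: it crosses the x-axis at the gridline x = 0; one z-axis crossing is at z = 0.
Finally, assembling these constraints gives the stated polynomial.

x^2 - 2*y^2 + 2*z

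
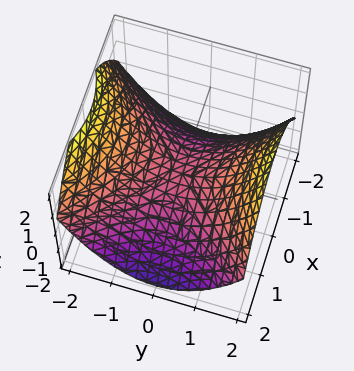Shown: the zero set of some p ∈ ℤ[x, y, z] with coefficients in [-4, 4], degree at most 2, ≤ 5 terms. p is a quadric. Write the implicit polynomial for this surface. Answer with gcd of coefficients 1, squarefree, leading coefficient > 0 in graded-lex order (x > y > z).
First, degree: a hyperbolic paraboloid; a quadric, so deg p = 2.
Next, symmetries: the y ↦ −y reflection is a symmetry, so y appears only in even powers; the x ↦ −x reflection is a symmetry, so x appears only in even powers.
Next, reading off the gridlines: it meets the y-axis at y = 0 (among the integer gridlines); one z-axis crossing is at z = 0; one x-axis crossing is at x = 0.
Finally, solving for integer coefficients yields p as stated.

x^2 - y^2 + 2*z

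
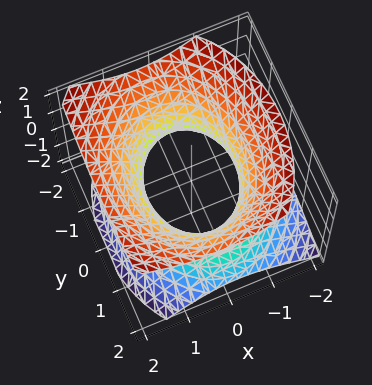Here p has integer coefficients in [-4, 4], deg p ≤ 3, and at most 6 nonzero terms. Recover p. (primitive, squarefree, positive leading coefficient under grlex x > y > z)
3*x^2 - x*z + 2*y^2 - 3*z^2 - 3

(a) Degree: a generic line meets the surface in up to 2 points, so deg p = 2.
(b) Against the integer gridlines: among the integer gridlines, it crosses the x-axis at x ∈ {-1, 1}; it misses every integer gridline on the z-axis.
(c) Assembling these constraints gives the stated polynomial.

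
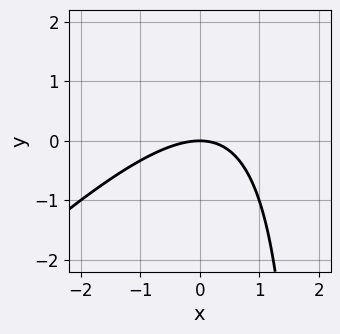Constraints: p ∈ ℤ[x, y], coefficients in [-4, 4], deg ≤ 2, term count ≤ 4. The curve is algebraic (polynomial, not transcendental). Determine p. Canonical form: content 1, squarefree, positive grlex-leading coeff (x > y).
x^2 - x*y + 2*y

(a) Degree: no degree-1 curve has this shape, so deg p = 2.
(b) From the axis intercepts and sections: it meets the y-axis at y = 0 (among the integer gridlines); it meets the x-axis at x = 0 (among the integer gridlines).
(c) These observations pin down the coefficients.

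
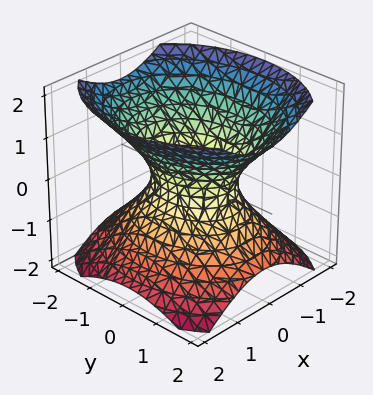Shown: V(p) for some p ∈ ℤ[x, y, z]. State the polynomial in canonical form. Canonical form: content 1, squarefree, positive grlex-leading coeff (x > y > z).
3*x^2 + 2*y^2 - 3*z^2 - 2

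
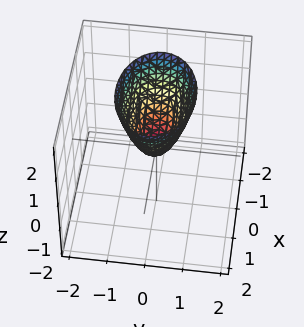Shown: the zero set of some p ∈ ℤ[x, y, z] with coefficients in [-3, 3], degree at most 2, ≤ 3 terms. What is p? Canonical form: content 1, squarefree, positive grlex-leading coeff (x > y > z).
x^2 + 2*y^2 - z

1. The degree is 2 — a paraboloid; a quadric.
2. Symmetries: mirror symmetry x ↦ −x ⇒ only even powers of x; mirror symmetry y ↦ −y ⇒ only even powers of y.
3. Reading off the gridlines: it crosses the x-axis at the gridline x = 0; it meets the y-axis at y = 0 (among the integer gridlines); it meets the z-axis at z = 0 (among the integer gridlines).
4. Together with the visible shape, these determine p as stated.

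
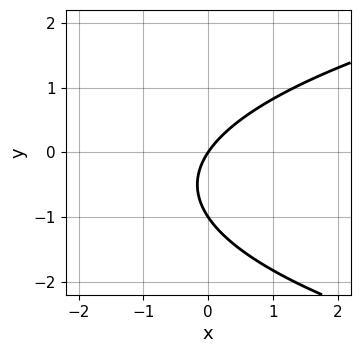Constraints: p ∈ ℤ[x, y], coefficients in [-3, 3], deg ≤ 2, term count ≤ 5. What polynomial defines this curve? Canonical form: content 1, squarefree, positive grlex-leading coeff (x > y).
deg p = 2.
Against the integer gridlines: the y-axis gridline crossings are at y ∈ {-1, 0}; it meets the x-axis at x = 0 (among the integer gridlines).
Together with the visible shape, these determine p as stated.

2*y^2 - 3*x + 2*y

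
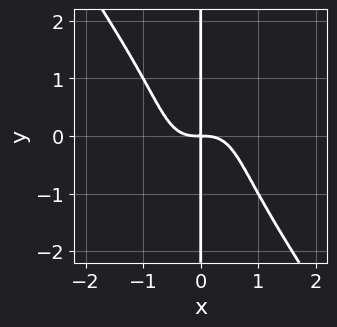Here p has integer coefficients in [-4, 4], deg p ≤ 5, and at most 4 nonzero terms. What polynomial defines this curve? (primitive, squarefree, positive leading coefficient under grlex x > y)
3*x^4 + x*y^3 + 2*x*y

(a) deg p = 4.
(b) Checking where it meets the axes: every point of the y-axis in the box is on the curve.
(c) These observations pin down the coefficients.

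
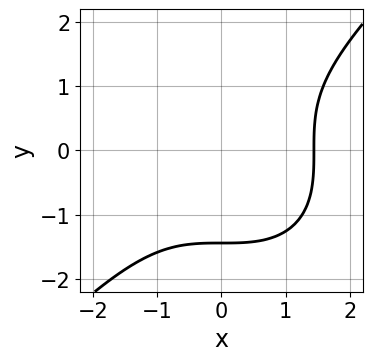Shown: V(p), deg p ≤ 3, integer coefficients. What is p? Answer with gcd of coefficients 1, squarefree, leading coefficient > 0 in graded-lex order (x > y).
x^3 - y^3 - 3

First, the degree is 3 — a generic line meets the curve in up to 3 points.
Finally, the integer polynomial consistent with all of this is the stated p.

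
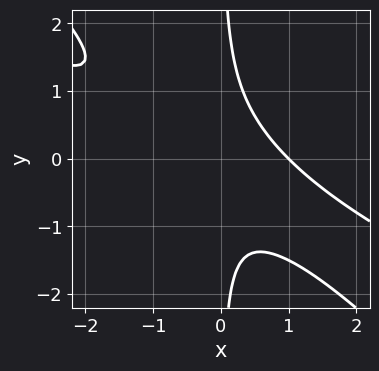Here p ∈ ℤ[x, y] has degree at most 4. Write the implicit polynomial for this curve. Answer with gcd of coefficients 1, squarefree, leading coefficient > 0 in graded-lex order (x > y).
x^3 + 3*x^2*y + 2*x*y^2 - 1

deg p = 3. No degree-2 curve has this shape.
From the visible intercepts: no y-intercept at any integer in the box; it meets the x-axis at x = 1 (among the integer gridlines).
Fitting integer coefficients to these (and the overall shape) gives p.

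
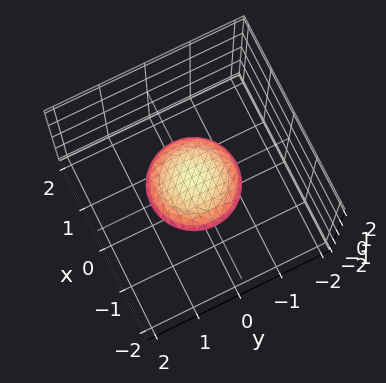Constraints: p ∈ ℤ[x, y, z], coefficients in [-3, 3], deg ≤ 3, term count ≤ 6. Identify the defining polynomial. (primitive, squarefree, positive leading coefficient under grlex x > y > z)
x^2 + y^2 + 3*z^2 - 1

deg p = 2.
Symmetries: mirror symmetry z ↦ −z ⇒ only even powers of z; every cross-section ⟂ z is a circle, so x, y appear only via x² + y².
From the visible intercepts: a circular section at z = 0 has radius exactly 1; the y-axis gridline crossings are at y ∈ {-1, 1}; among the integer gridlines, it crosses the x-axis at x ∈ {-1, 1}.
Solving for integer coefficients yields p as stated.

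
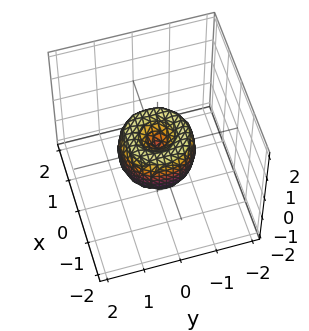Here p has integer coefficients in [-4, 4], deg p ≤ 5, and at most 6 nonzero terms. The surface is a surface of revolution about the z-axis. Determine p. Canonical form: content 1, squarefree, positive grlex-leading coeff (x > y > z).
2*x^4 + 4*x^2*y^2 + 2*y^4 - 2*x^2 - 2*y^2 + z^2

deg p = 4. No degree-3 surface has this shape.
By symmetry, the surface is invariant under rotation about z: p = q(x² + y², z).
From the axis intercepts and sections: among the integer gridlines, it crosses the x-axis at x ∈ {-1, 0, 1}; a circular section at z = 0 has radius exactly 1.
Together with the visible shape, these determine p as stated. Check: (0, -1, 0) on the y-axis lies on the surface, and p(0, -1, 0) = 0. ✓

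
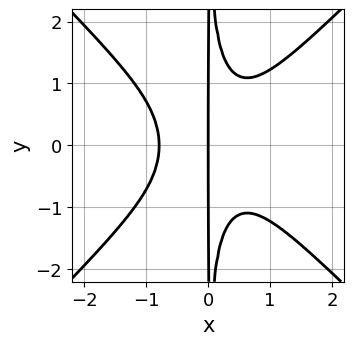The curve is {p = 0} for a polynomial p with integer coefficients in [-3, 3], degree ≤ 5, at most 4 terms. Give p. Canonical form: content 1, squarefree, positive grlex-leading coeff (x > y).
1. Degree: the shape is more complex than any degree-3 curve, so deg p = 4.
2. Symmetries: it's symmetric under y → −y, forcing even powers of y.
3. Observable constraints: one x-axis crossing is at x = 0; every point of the y-axis in the box is on the curve.
4. Solving for integer coefficients yields p as stated.

2*x^4 - 2*x^2*y^2 + x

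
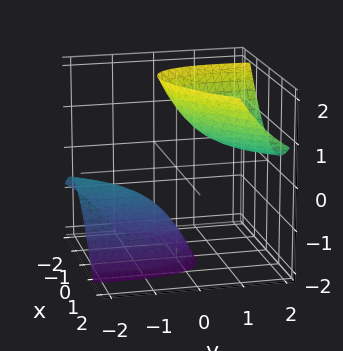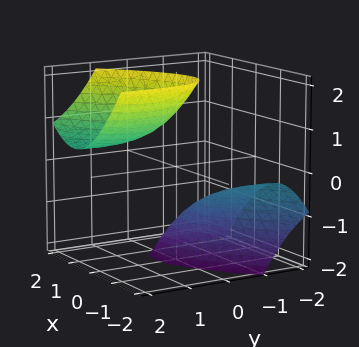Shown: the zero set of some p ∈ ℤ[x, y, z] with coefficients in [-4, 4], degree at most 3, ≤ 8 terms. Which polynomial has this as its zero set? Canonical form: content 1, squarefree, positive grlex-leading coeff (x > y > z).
3*x^2 - 3*x*y + y^2 - 3*y*z - z^2 + 2

First, I count 2 distinct pieces.
Then, deg p = 2.
Then, reading off the gridlines: the surface avoids every integer y-axis point in the box; it misses every integer gridline on the x-axis.
Finally, the integer polynomial consistent with all of this is the stated p.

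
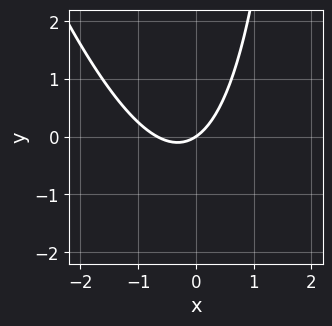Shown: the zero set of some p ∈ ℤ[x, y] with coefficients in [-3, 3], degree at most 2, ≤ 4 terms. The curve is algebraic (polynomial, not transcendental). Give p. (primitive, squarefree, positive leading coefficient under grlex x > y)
First, the degree is 2 — the shape is more complex than any degree-1 curve.
Then, from the axis intercepts and sections: it crosses the y-axis at the gridline y = 0; it crosses the x-axis at the gridline x = 0.
Finally, assembling these constraints gives the stated polynomial.

3*x^2 + x*y + 2*x - 3*y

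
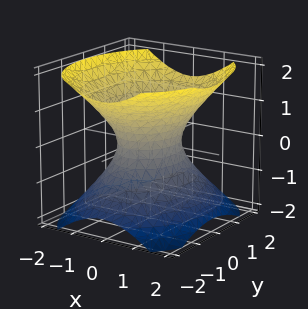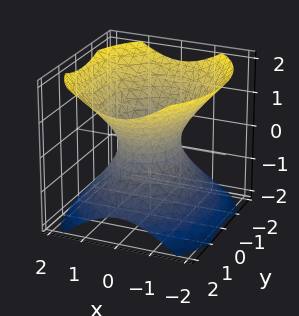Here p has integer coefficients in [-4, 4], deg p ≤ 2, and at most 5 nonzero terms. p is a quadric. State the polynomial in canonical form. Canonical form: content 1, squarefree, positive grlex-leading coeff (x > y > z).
1. The degree is 2 — one connected sheet with a waist; a quadric.
2. Symmetries: the x ↦ −x reflection is a symmetry, so x appears only in even powers; mirror symmetry z ↦ −z ⇒ only even powers of z; mirror symmetry y ↦ −y ⇒ only even powers of y.
3. From the visible intercepts: no z-intercept at any integer in the box; the y-axis gridline crossings are at y ∈ {-1, 1}.
4. Matching integer coefficients to the picture gives p.

3*x^2 + 2*y^2 - 3*z^2 - 2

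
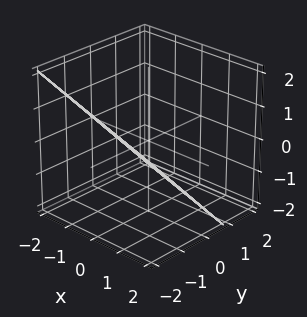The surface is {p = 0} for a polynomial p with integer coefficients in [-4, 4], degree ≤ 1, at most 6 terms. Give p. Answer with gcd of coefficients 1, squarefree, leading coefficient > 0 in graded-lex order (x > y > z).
x + 3*y + 3*z + 2

First, the degree is 1 — the surface is flat (a plane).
Then, checking where it meets the axes: it meets the x-axis at x = -2 (among the integer gridlines).
Finally, matching integer coefficients to the picture gives p.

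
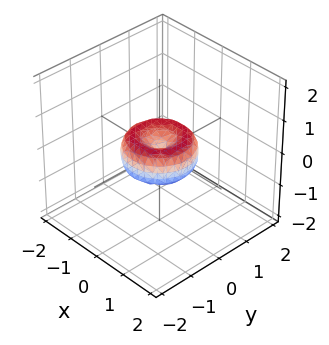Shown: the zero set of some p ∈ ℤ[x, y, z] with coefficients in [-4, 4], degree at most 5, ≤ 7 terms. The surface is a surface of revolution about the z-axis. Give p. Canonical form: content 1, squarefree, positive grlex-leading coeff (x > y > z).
x^4 + 2*x^2*y^2 + y^4 - x^2 - y^2 + z^2

First, degree: the shape is more complex than any degree-3 surface, so deg p = 4.
Next, by symmetry, the surface is invariant under rotation about z: p = q(x² + y², z).
Then, checking where it meets the axes: among the integer gridlines, it crosses the x-axis at x ∈ {-1, 0, 1}; it meets the z-axis at z = 0 (among the integer gridlines); the y-axis gridline crossings are at y ∈ {-1, 0, 1}.
Finally, these observations pin down the coefficients.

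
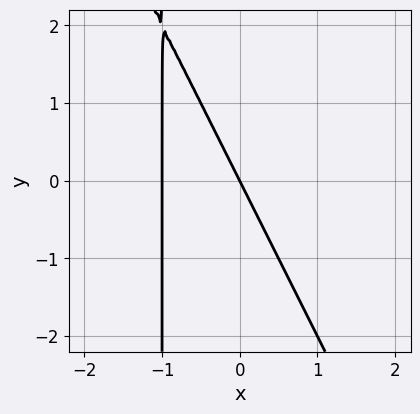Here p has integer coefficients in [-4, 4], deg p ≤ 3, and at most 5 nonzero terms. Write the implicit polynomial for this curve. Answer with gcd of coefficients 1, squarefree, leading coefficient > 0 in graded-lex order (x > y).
2*x^2 + x*y + 2*x + y

1. deg p = 2.
2. From the visible intercepts: among the integer gridlines, it crosses the x-axis at x ∈ {-1, 0}; it crosses the y-axis at the gridline y = 0.
3. These observations pin down the coefficients.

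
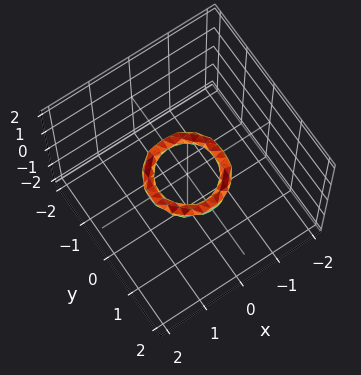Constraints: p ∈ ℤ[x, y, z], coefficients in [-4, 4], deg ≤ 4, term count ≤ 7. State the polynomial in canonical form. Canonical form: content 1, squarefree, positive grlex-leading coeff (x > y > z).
2*x^4 + 4*x^2*y^2 + 2*y^4 - 3*x^2 - 3*y^2 + 3*z^2 + 1

1. deg p = 4. The shape is more complex than any degree-3 surface.
2. Symmetries: the surface is invariant under rotation about z: p = q(x² + y², z).
3. Checking where it meets the axes: a circular section at z = 0 has radius between 0 and 1; the y-axis gridline crossings are at y ∈ {-1, 1}; no z-intercept at any integer in the box; among the integer gridlines, it crosses the x-axis at x ∈ {-1, 1}.
4. The integer polynomial consistent with all of this is the stated p.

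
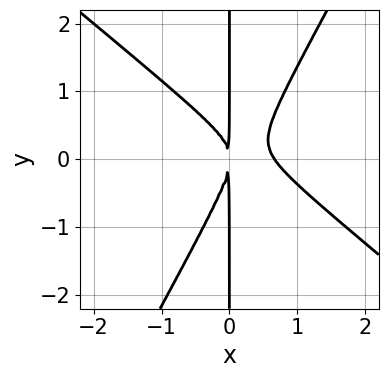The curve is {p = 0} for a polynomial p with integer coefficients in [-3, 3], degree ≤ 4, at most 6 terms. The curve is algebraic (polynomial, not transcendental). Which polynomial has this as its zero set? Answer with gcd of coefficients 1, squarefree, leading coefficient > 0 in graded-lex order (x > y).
3*x^3 + 2*x^2*y - 2*x*y^2 - 2*x^2

(a) Degree: no degree-2 curve has this shape, so deg p = 3.
(b) Against the integer gridlines: the visible y-axis segment lies entirely on the curve.
(c) Solving for integer coefficients yields p as stated.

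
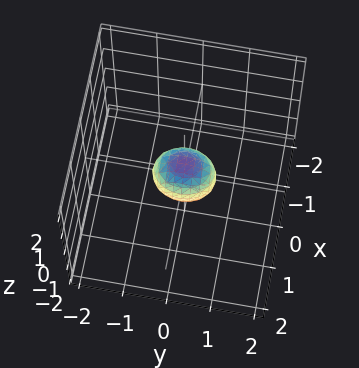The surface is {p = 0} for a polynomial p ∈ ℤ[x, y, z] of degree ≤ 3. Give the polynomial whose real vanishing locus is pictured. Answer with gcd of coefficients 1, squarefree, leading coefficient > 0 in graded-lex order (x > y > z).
First, deg p = 2. A closed, bounded, convex surface; a quadric.
Then, symmetries: the x ↦ −x reflection is a symmetry, so x appears only in even powers; it's symmetric under z → −z, forcing even powers of z; the y ↦ −y reflection is a symmetry, so y appears only in even powers.
Finally, assembling these constraints gives the stated polynomial.

3*x^2 + 2*y^2 + 2*z^2 - 1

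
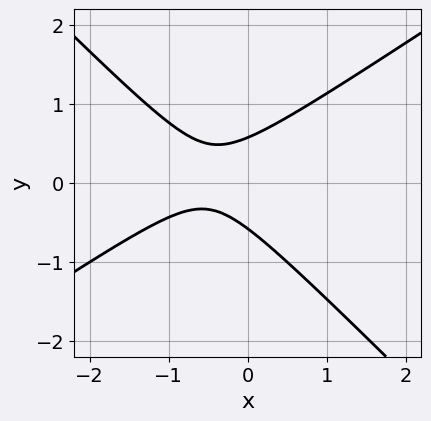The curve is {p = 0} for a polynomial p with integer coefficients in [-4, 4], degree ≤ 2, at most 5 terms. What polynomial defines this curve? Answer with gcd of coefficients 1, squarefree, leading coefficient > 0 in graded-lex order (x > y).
The degree is 2 — a generic line meets the curve in up to 2 points.
Observable constraints: the curve avoids every integer x-axis point in the box.
Matching integer coefficients to the picture gives p.

2*x^2 - x*y - 3*y^2 + 2*x + 1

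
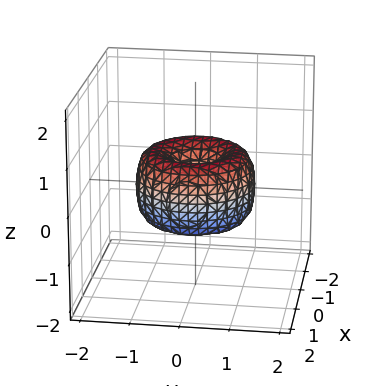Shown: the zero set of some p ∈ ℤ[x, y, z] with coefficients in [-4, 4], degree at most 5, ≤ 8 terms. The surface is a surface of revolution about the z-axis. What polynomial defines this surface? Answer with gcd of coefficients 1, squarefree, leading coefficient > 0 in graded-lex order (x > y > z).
First, degree: the shape is more complex than any degree-3 surface, so deg p = 4.
Then, symmetries: rotational symmetry about the z-axis ⇒ p depends on x, y only through x² + y².
Then, from the visible intercepts: a circular section at z = 0 has radius between 1 and 2; one x-axis crossing is at x = 0; one z-axis crossing is at z = 0; it crosses the y-axis at the gridline y = 0.
Finally, putting this together gives p.

2*x^4 + 4*x^2*y^2 + 2*y^4 - 3*x^2 - 3*y^2 + 2*z^2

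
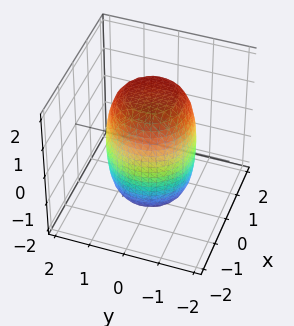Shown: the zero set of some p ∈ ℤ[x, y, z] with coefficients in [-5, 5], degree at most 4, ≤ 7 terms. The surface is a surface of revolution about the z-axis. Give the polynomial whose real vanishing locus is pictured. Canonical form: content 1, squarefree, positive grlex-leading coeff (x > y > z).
2*x^4 + 4*x^2*y^2 + 2*y^4 - x^2 - y^2 + z^2 - 3

(a) The degree is 4 — the shape is more complex than any degree-3 surface.
(b) By symmetry, the surface is invariant under rotation about z: p = q(x² + y², z).
(c) Reading off the gridlines: a circular section at z = 1 has radius between 1 and 2.
(d) Fitting integer coefficients to these (and the overall shape) gives p.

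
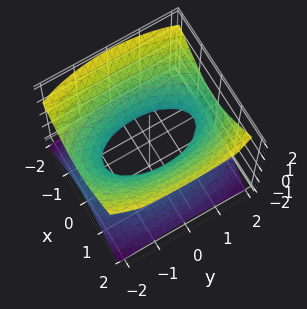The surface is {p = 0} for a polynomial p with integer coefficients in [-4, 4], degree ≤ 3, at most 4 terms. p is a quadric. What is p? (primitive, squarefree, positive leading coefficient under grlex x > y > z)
3*x^2 + y^2 - 3*z^2 - 2

deg p = 2.
Symmetries: the x ↦ −x reflection is a symmetry, so x appears only in even powers; the y ↦ −y reflection is a symmetry, so y appears only in even powers; it's symmetric under z → −z, forcing even powers of z.
From the visible intercepts: it misses every integer gridline on the z-axis.
Assembling these constraints gives the stated polynomial.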